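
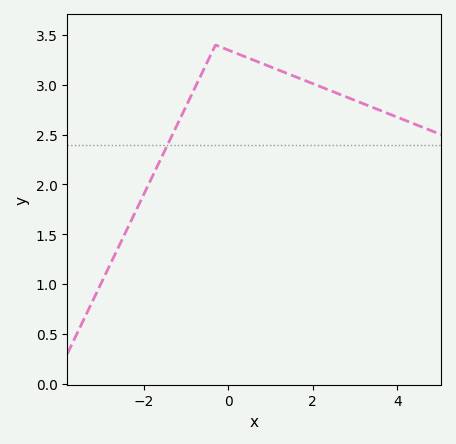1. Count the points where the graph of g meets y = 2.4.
1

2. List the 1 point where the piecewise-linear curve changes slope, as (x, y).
(-0.3, 3.4)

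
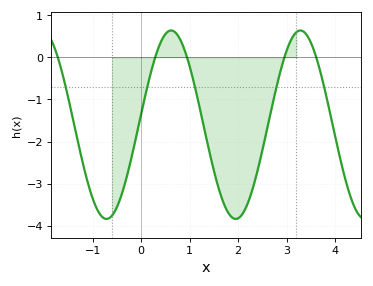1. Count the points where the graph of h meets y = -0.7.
5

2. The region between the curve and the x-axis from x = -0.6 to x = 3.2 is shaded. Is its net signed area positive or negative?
negative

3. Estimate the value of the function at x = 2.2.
-3.46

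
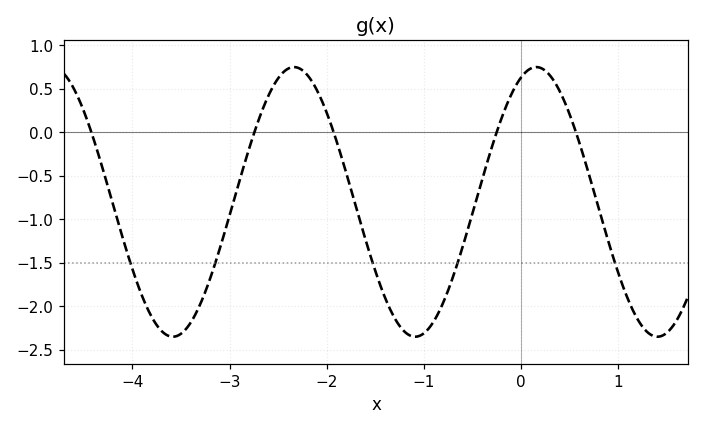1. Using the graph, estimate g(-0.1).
0.45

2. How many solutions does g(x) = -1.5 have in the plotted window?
5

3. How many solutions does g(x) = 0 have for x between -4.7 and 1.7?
5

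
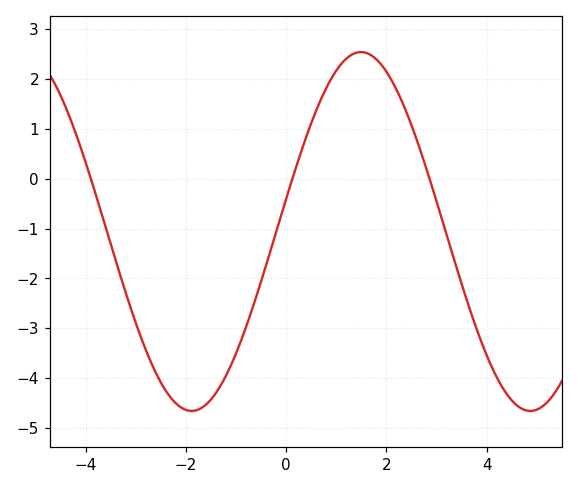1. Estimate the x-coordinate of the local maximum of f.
1.49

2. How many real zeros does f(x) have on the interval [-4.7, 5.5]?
3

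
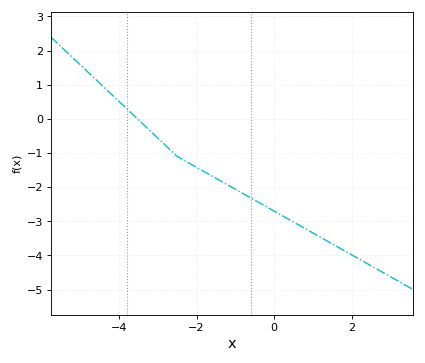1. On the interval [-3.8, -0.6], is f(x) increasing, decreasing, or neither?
decreasing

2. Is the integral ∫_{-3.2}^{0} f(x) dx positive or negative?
negative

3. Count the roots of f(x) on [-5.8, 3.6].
1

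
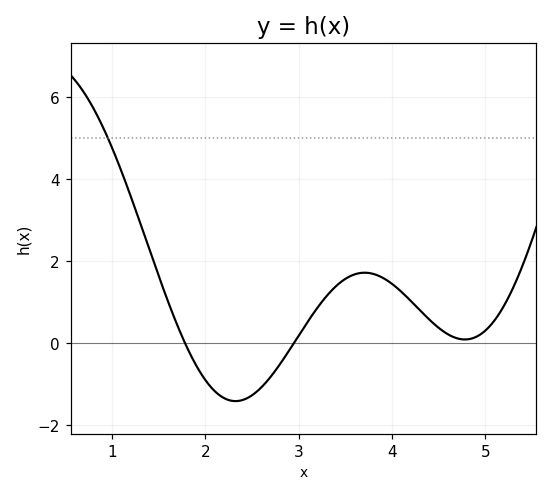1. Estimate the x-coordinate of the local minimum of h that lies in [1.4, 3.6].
2.3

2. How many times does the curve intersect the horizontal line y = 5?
1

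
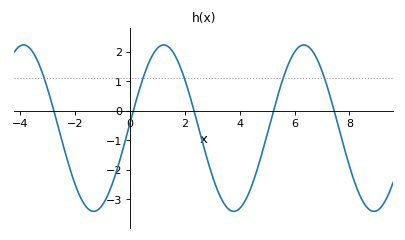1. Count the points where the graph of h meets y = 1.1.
5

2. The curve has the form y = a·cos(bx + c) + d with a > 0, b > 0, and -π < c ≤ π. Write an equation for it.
y = 2.82cos(1.23x - 1.51) - 0.59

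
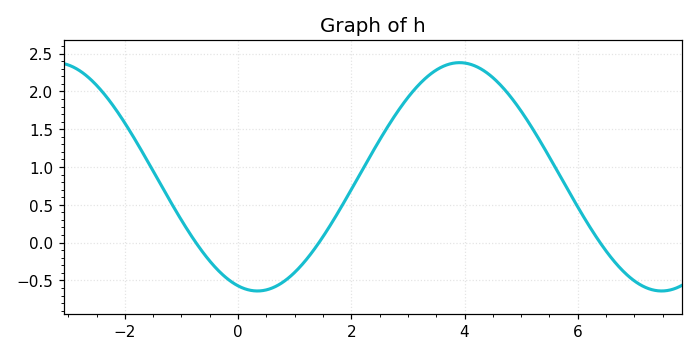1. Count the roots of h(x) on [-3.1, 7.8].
3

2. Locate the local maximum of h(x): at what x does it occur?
3.91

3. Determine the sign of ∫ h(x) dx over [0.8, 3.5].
positive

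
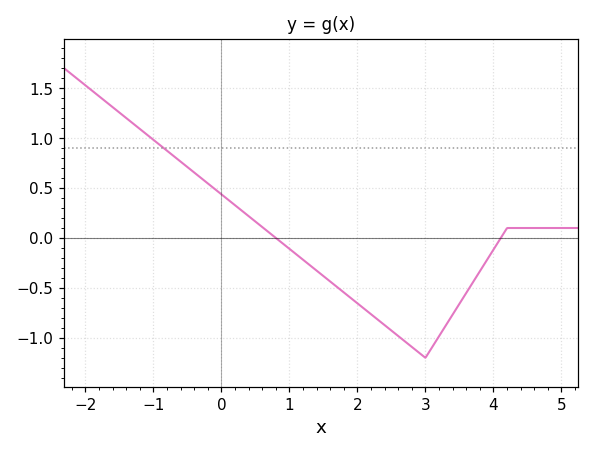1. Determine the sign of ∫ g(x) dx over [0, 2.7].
negative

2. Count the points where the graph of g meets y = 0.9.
1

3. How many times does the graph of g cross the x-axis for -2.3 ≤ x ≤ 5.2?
2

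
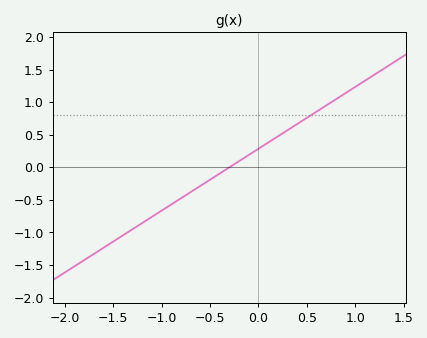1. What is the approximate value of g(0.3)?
0.57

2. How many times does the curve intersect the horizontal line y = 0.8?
1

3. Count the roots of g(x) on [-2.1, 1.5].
1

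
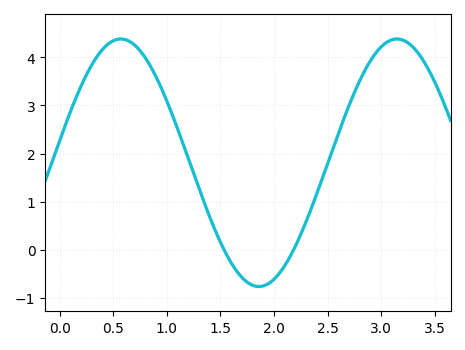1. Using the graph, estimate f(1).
3.1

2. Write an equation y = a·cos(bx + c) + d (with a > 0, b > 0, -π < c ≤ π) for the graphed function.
y = 2.57cos(2.4x - 1.4) + 1.81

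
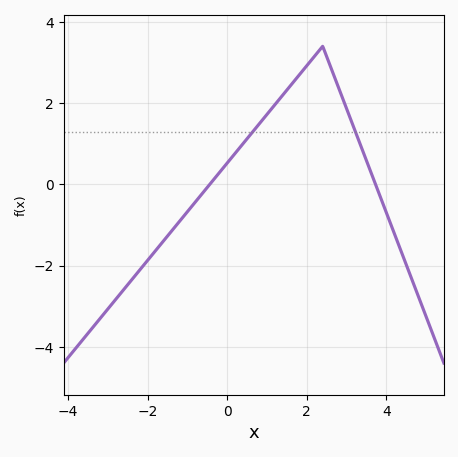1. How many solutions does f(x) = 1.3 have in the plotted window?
2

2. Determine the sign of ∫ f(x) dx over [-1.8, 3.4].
positive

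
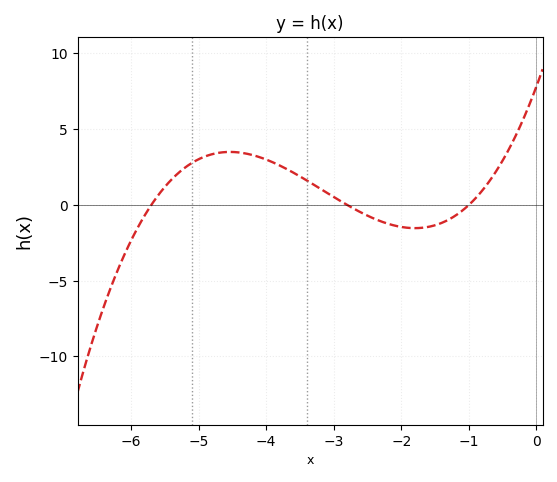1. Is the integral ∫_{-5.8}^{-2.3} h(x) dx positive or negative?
positive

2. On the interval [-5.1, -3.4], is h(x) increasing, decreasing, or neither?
neither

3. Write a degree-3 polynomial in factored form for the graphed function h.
y = 0.49(x + 5.7)(x + 2.8)(x + 1)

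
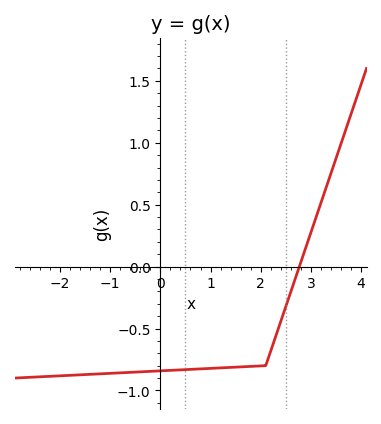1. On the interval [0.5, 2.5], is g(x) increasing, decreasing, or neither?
increasing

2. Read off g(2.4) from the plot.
-0.45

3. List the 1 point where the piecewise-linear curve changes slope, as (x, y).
(2.1, -0.8)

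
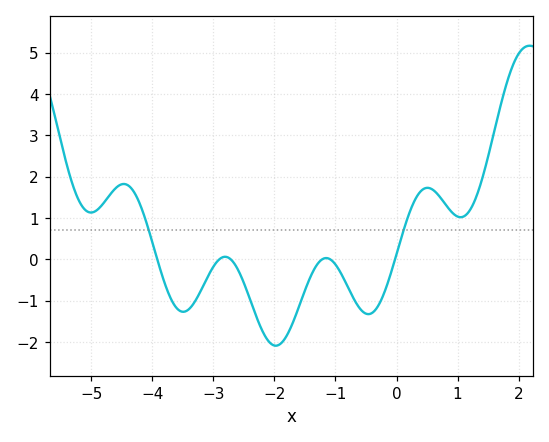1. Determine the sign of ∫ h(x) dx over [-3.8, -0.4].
negative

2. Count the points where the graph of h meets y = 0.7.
2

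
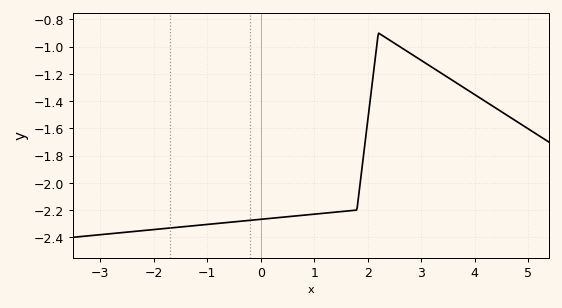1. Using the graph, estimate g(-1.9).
-2.34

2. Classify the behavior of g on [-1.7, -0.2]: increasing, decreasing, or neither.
increasing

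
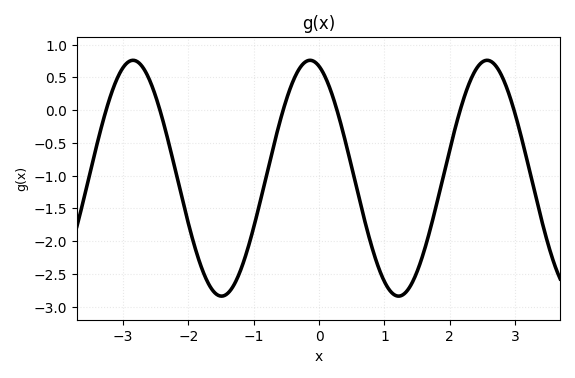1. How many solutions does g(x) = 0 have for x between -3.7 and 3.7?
6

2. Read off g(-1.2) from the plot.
-2.45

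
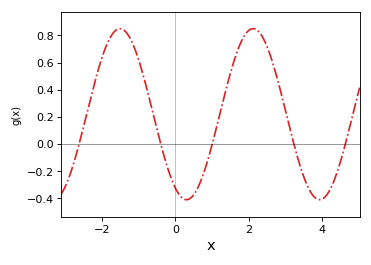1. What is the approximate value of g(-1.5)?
0.84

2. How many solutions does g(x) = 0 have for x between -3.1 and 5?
5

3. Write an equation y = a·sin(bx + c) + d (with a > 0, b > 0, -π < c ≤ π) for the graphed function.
y = 0.63sin(1.7x - 2.1) + 0.22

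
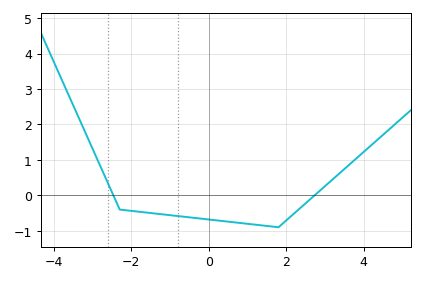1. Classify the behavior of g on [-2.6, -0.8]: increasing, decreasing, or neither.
decreasing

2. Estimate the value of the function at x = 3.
0.3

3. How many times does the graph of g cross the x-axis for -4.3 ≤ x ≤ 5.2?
2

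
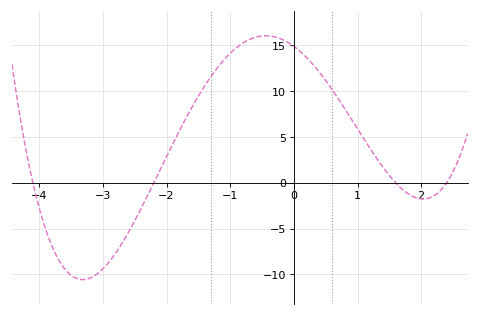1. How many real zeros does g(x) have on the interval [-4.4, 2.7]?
4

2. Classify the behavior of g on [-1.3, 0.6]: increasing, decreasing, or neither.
neither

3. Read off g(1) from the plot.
6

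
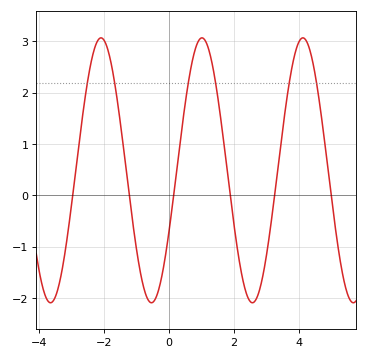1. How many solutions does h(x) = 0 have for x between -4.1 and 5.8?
6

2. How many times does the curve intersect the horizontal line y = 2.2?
6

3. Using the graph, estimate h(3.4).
0.736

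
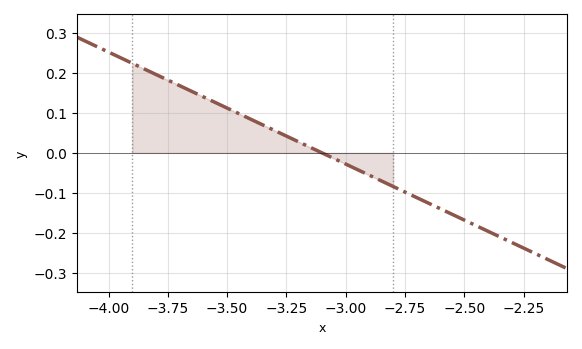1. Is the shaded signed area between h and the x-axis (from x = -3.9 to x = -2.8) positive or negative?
positive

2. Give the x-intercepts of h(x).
-3.1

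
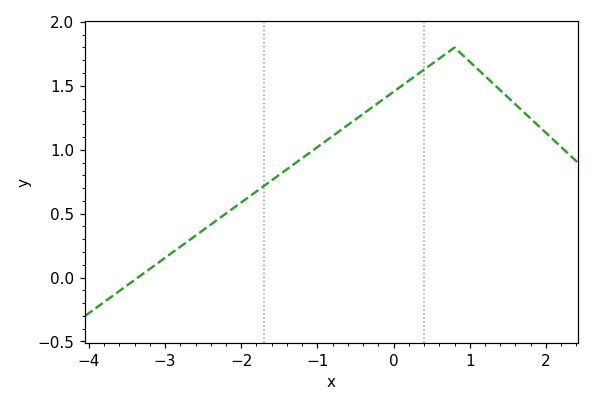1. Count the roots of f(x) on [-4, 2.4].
1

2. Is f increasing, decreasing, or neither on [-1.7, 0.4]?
increasing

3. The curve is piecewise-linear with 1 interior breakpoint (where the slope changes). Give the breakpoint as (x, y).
(0.8, 1.8)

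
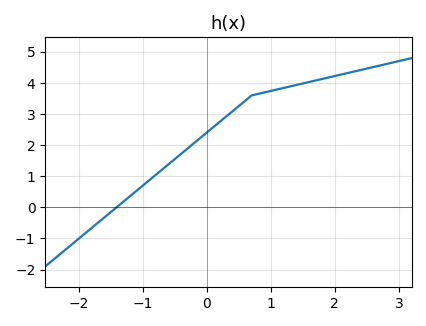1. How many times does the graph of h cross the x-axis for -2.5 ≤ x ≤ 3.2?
1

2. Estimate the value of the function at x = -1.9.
-0.832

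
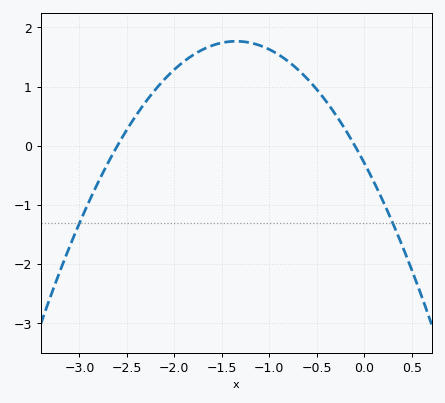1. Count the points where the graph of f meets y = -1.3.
2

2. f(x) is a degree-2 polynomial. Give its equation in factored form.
y = -1.13(x + 2.6)(x + 0.1)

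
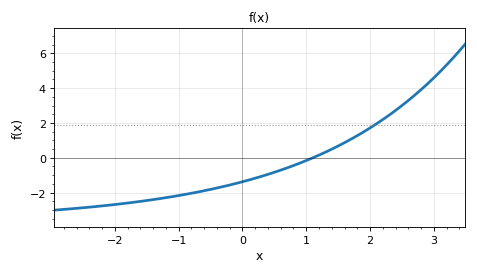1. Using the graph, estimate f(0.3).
-1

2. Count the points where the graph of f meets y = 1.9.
1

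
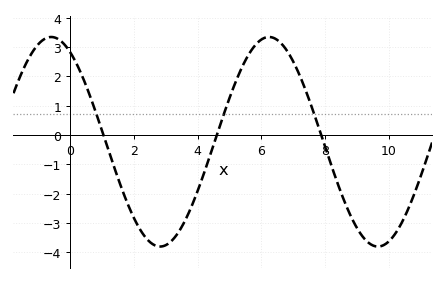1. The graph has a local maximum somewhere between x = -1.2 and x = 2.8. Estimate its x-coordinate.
-0.59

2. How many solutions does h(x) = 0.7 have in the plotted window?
3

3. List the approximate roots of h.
1.05, 4.6, 7.88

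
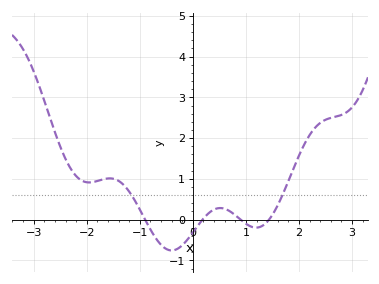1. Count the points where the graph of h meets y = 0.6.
2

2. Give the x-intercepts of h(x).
-0.9, 0.182, 0.9, 1.44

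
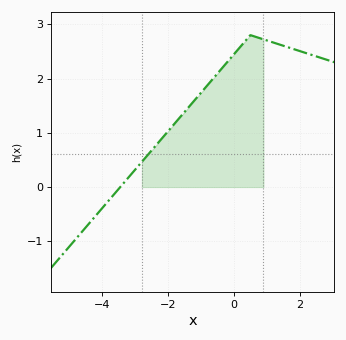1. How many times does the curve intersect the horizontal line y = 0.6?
1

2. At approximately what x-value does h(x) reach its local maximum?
0.502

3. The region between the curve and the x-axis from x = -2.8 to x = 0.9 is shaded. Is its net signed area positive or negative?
positive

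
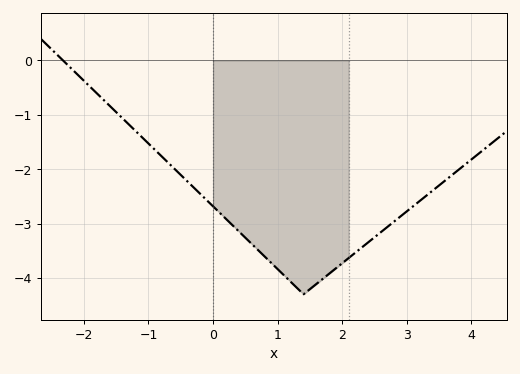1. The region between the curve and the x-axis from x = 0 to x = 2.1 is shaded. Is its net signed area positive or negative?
negative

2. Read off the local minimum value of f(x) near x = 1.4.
-4.3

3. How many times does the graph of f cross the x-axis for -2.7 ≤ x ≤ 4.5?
1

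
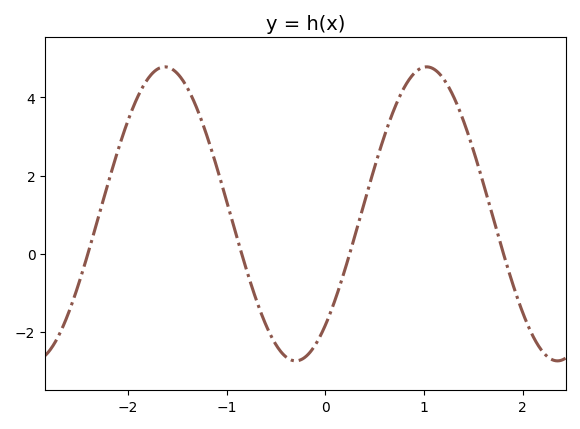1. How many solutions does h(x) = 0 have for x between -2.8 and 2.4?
4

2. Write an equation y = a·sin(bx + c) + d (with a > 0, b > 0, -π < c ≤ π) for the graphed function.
y = 3.76sin(2.4x - 0.86) + 1.02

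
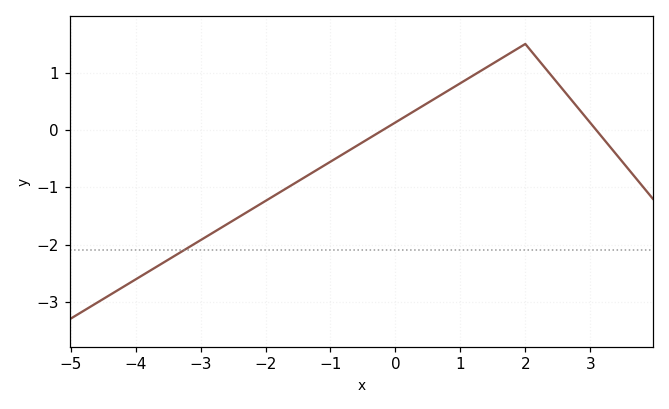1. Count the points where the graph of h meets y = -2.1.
1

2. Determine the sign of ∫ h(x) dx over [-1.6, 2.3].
positive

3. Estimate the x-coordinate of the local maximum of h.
2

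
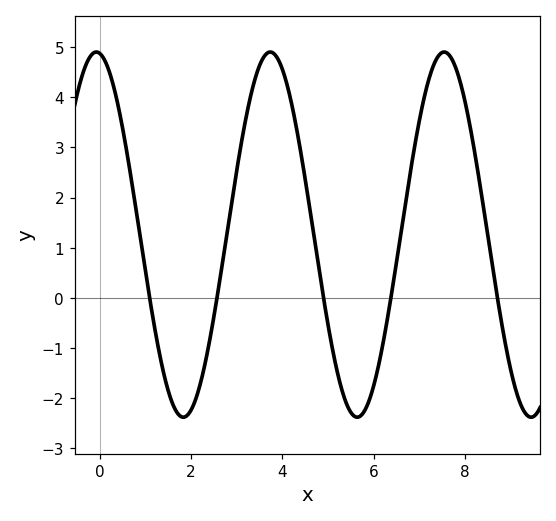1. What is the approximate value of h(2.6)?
0.2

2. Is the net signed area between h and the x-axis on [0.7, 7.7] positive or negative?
positive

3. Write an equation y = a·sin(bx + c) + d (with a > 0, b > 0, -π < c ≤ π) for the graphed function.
y = 3.64sin(1.6x + 1.7) + 1.26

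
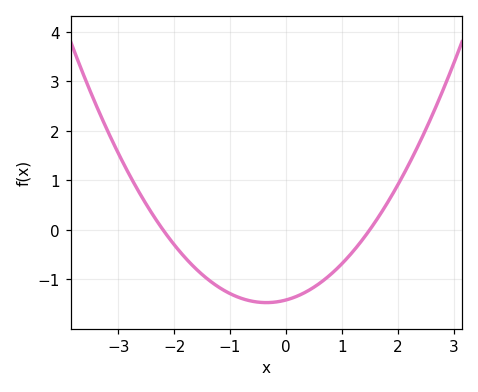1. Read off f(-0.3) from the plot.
-1.47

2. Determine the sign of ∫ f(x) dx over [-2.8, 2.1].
negative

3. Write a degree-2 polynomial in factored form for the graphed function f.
y = 0.43(x + 2.2)(x - 1.5)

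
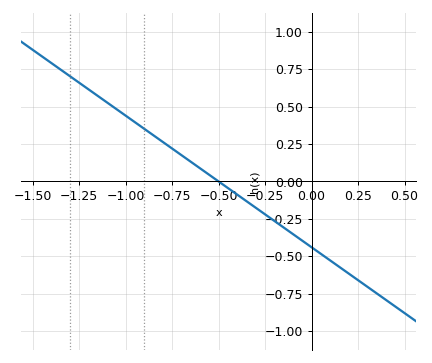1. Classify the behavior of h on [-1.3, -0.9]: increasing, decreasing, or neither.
decreasing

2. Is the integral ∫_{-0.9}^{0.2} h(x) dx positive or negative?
negative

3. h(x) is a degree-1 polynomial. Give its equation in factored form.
y = -0.88(x + 0.5)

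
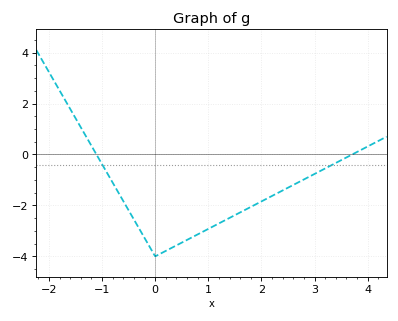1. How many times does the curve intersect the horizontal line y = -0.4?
2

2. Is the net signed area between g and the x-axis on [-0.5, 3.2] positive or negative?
negative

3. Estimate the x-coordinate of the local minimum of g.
0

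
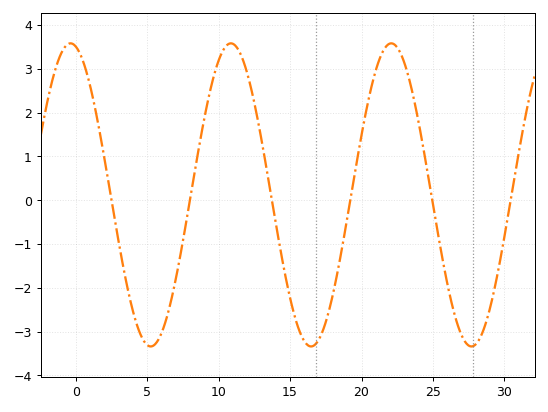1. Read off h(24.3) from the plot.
1.24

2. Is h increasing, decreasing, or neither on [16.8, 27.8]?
neither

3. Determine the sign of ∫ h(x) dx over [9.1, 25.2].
positive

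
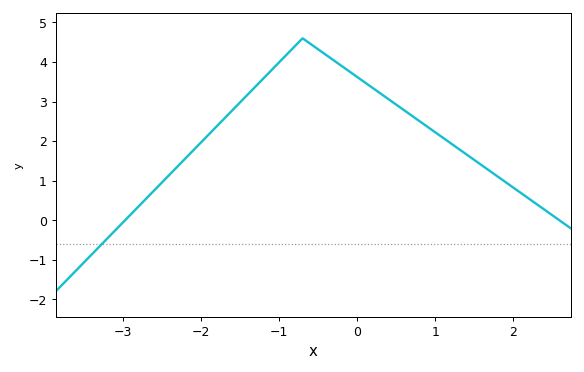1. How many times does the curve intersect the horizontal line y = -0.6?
1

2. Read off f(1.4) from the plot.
1.7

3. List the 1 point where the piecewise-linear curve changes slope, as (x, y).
(-0.7, 4.6)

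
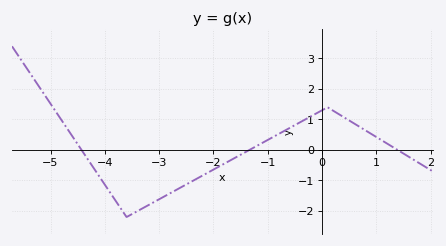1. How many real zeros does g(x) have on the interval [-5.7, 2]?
3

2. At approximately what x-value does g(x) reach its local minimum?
-3.6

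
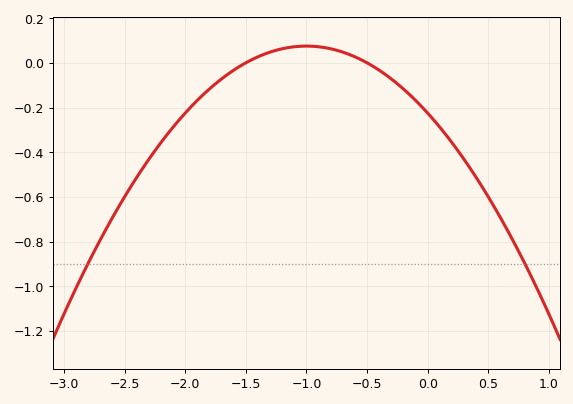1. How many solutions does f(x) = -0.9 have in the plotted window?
2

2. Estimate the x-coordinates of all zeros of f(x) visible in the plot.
-1.5, -0.5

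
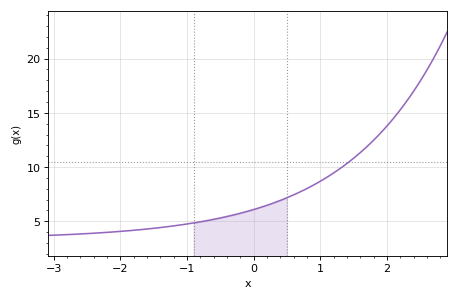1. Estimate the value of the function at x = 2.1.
14.5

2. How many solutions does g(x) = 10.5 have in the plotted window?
1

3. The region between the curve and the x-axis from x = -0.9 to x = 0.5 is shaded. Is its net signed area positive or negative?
positive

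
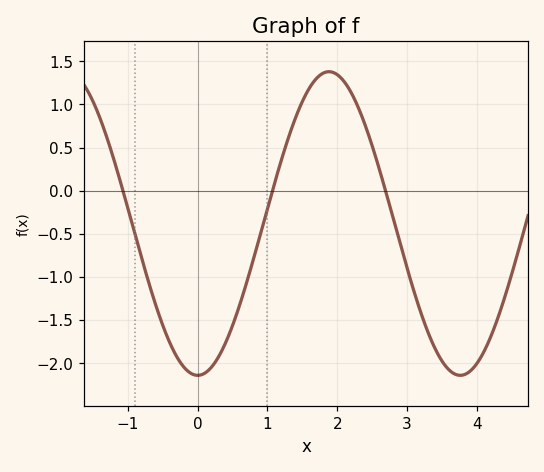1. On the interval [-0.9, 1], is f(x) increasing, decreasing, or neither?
neither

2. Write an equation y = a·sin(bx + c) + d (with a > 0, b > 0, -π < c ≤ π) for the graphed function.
y = 1.76sin(1.7x - 1.6) - 0.38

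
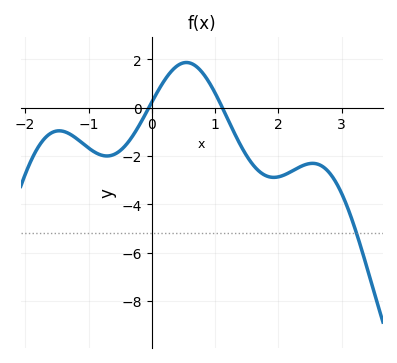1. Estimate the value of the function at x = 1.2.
-0.477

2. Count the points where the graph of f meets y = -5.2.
1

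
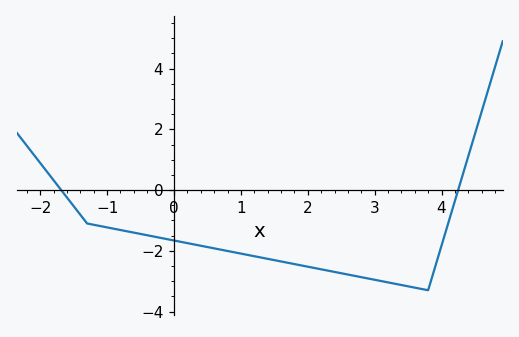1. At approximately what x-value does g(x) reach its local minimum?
3.8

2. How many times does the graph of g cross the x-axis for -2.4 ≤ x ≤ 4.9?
2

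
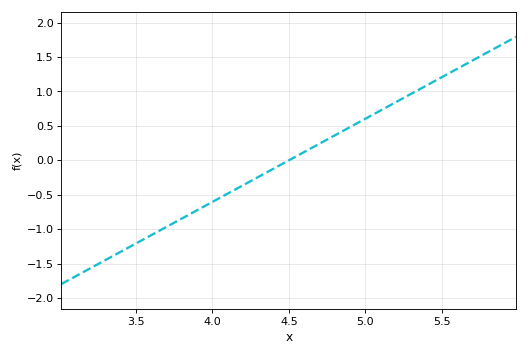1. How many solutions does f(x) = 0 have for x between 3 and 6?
1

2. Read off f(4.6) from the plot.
0.1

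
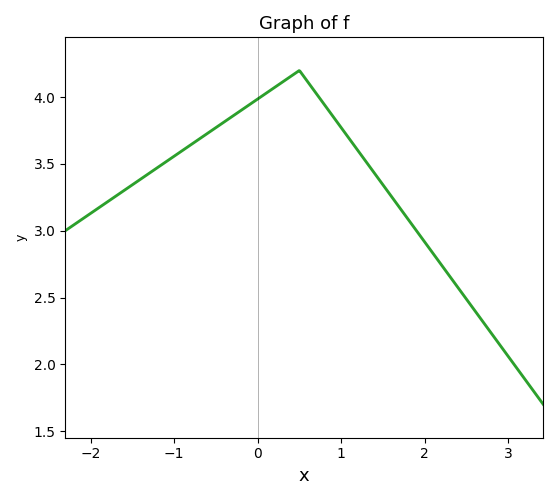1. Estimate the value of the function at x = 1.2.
3.6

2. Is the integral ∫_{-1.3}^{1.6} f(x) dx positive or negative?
positive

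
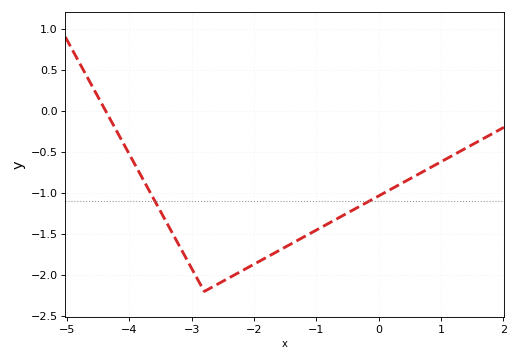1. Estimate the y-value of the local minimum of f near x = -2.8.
-2.2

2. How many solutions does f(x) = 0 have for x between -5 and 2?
1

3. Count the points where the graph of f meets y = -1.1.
2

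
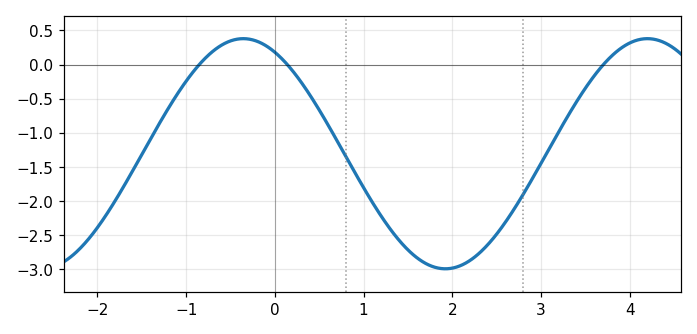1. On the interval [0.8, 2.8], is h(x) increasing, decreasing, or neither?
neither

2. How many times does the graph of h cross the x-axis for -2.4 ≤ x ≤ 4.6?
3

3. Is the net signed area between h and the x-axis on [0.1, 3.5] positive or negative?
negative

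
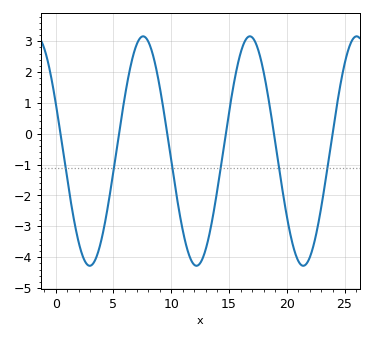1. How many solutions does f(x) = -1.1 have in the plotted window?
6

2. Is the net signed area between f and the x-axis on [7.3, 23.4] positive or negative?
negative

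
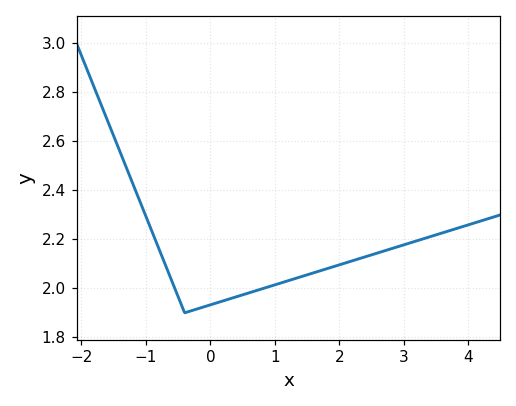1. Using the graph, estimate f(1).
2.01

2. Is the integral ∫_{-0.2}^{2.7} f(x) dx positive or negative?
positive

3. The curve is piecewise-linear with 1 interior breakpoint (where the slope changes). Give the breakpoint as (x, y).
(-0.4, 1.9)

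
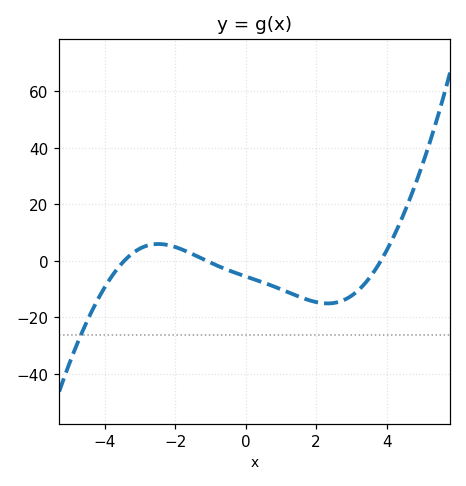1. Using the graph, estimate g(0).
-5.52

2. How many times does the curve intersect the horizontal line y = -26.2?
1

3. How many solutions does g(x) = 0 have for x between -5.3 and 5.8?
3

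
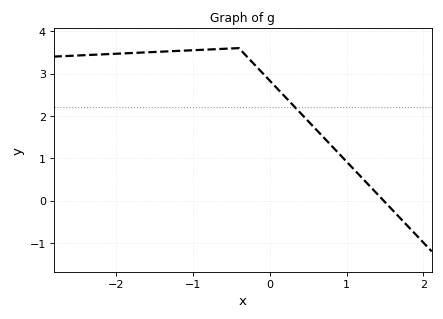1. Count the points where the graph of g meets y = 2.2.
1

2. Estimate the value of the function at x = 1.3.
0.347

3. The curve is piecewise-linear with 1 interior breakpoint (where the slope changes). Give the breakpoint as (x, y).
(-0.4, 3.6)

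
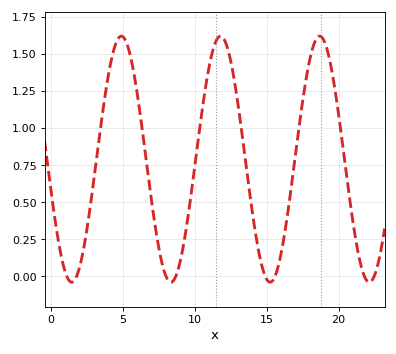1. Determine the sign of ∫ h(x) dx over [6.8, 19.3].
positive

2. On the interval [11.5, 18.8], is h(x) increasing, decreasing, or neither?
neither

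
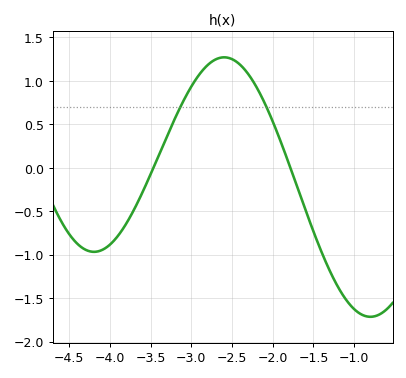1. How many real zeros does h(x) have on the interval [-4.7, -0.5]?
2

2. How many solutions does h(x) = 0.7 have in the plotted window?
2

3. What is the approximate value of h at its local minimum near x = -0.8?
-1.7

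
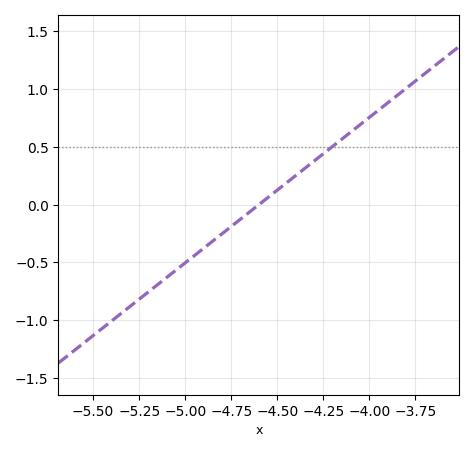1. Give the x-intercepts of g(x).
-4.6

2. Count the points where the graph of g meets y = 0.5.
1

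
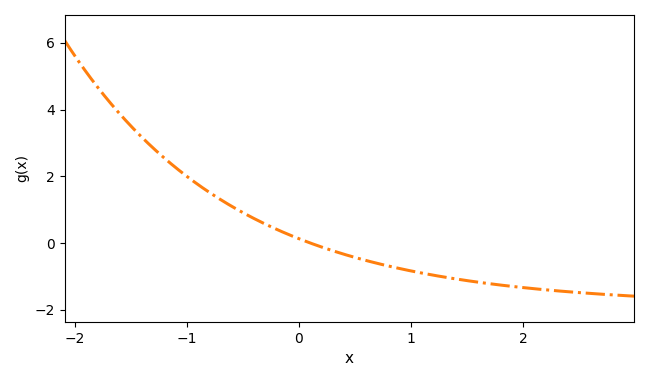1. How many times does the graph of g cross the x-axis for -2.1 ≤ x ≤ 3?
1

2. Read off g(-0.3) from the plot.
0.568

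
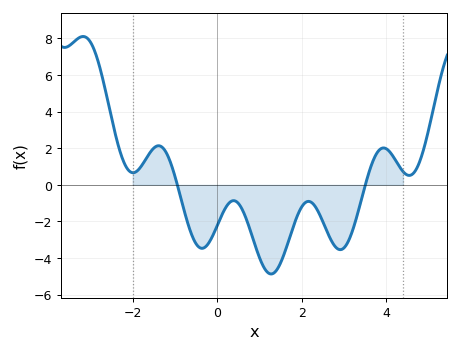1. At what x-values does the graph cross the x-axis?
-1, 3.6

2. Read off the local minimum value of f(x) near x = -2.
0.6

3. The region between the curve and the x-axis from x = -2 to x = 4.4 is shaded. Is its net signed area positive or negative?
negative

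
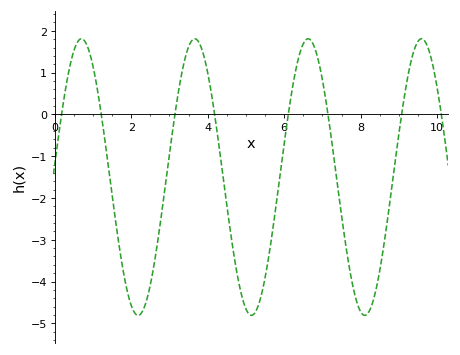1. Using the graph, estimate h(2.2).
-4.81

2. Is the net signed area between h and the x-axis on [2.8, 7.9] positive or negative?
negative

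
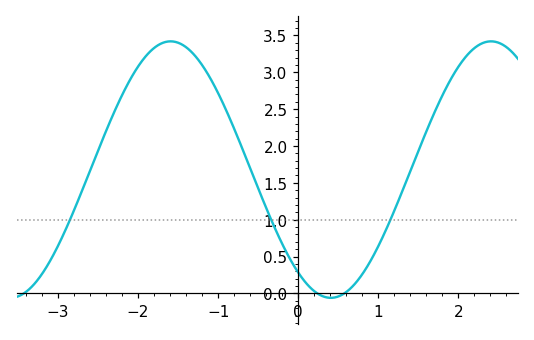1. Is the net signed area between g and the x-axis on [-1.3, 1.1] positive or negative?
positive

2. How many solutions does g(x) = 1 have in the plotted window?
3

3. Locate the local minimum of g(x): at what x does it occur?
0.409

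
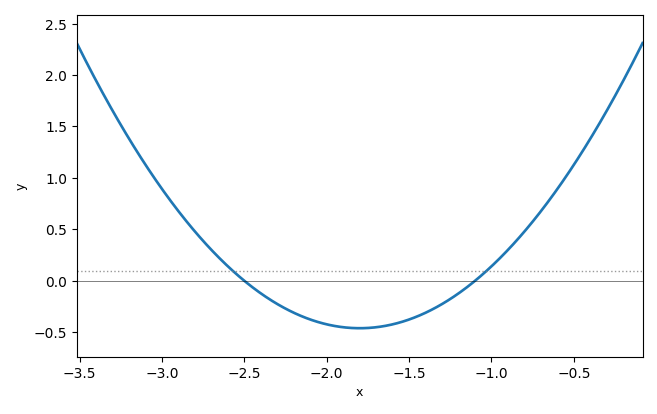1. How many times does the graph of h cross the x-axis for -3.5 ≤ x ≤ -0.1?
2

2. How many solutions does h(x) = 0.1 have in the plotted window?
2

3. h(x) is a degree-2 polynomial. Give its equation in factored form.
y = 0.94(x + 2.5)(x + 1.1)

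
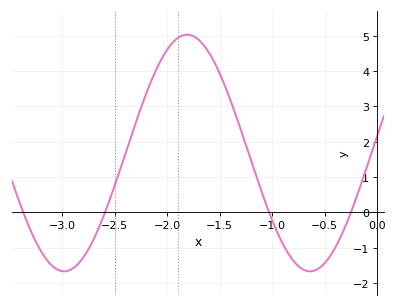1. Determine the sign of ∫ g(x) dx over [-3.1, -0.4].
positive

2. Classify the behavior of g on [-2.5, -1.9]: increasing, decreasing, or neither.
increasing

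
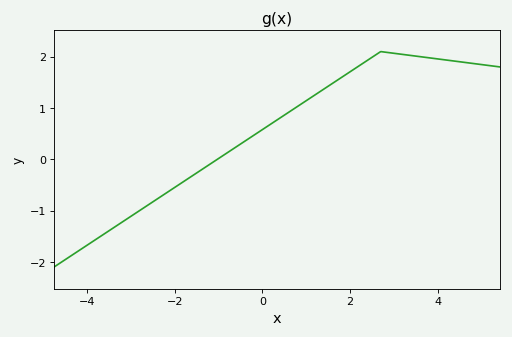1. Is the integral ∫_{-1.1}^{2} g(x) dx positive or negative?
positive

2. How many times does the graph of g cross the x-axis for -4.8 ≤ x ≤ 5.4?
1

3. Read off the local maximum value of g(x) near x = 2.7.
2.1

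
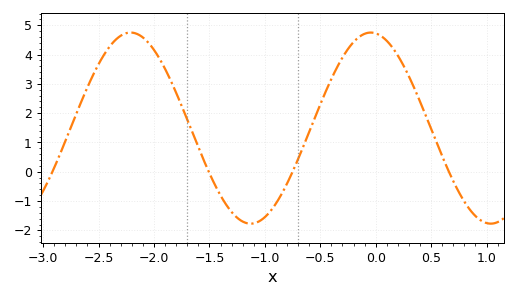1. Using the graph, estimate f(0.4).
2.4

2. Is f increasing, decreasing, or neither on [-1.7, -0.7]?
neither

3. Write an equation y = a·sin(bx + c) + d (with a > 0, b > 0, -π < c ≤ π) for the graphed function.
y = 3.26sin(2.9x + 1.7) + 1.49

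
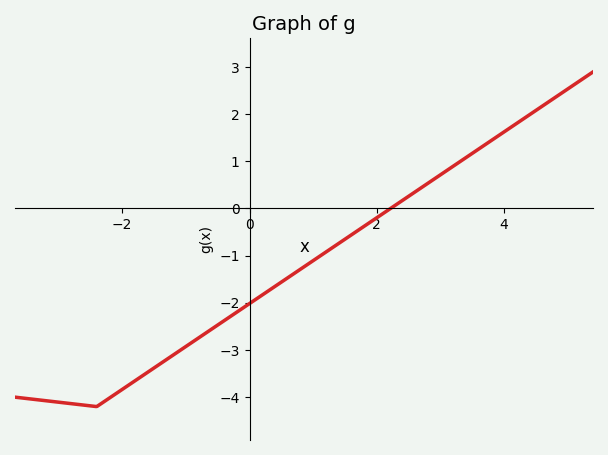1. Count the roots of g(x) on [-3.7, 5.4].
1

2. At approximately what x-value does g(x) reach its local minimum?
-2.4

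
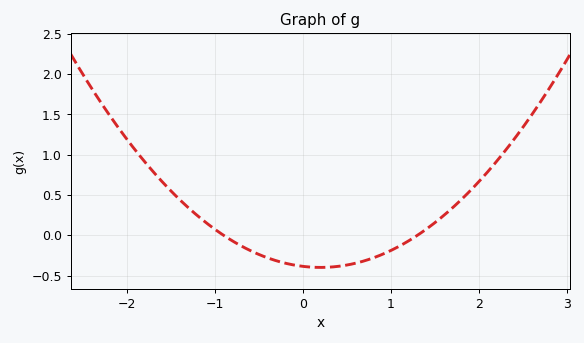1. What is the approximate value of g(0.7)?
-0.3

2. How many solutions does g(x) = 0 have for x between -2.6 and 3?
2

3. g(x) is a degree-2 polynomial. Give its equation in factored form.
y = 0.33(x + 0.9)(x - 1.3)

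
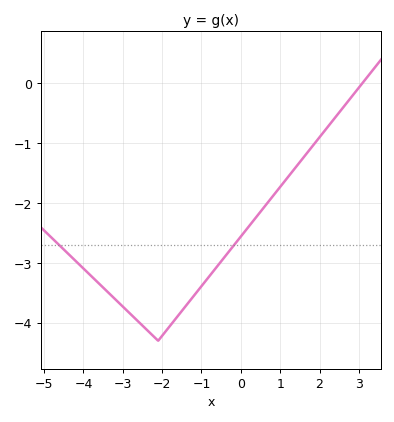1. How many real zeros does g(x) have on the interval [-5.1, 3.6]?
1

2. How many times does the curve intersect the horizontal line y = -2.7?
2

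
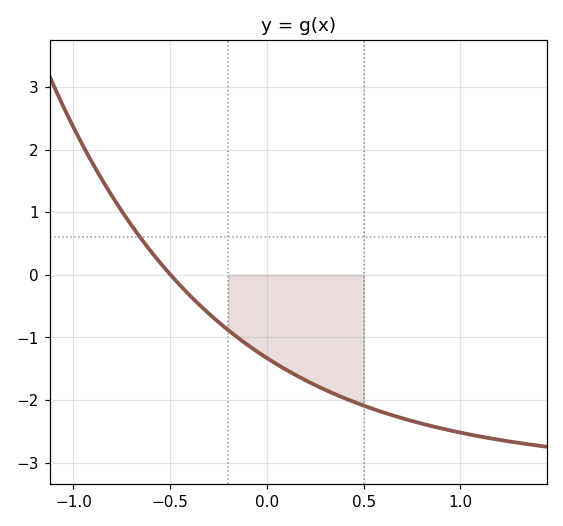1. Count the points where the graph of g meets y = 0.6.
1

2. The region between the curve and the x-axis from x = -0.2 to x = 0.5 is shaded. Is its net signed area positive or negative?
negative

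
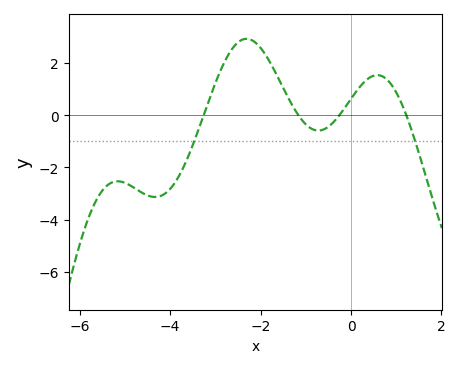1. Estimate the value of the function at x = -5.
-2.6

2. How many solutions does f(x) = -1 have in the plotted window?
2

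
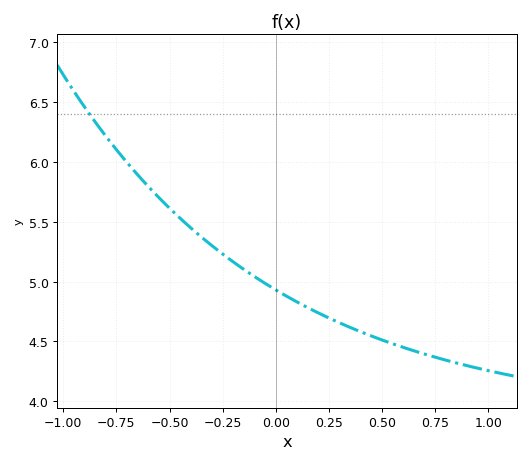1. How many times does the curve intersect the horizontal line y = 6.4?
1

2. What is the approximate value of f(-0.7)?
5.99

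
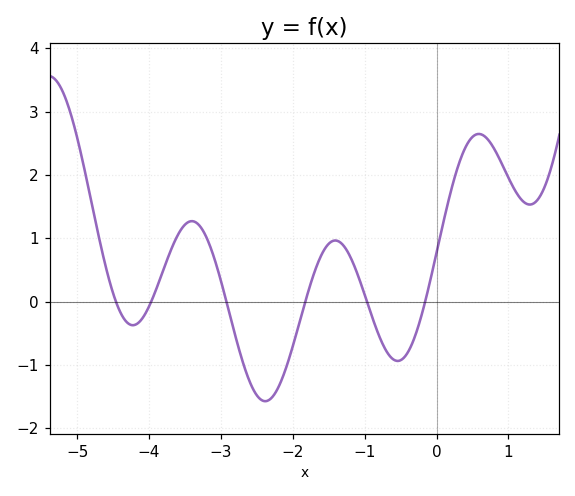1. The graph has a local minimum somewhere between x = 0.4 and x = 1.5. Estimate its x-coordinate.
1.3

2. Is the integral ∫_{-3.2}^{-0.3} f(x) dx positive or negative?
negative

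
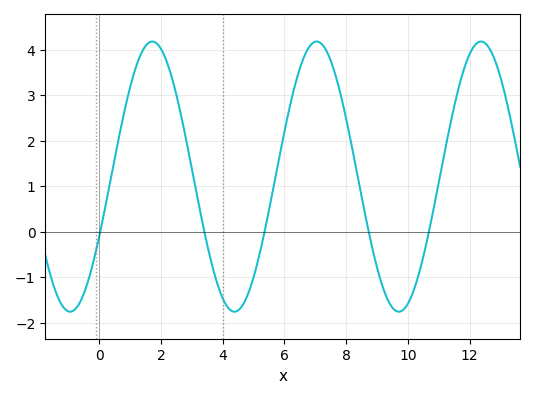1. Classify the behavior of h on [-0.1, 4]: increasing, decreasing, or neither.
neither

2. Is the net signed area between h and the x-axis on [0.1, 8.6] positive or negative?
positive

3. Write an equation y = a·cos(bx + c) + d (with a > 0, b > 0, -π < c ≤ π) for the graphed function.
y = 2.97cos(1.2x - 2) + 1.21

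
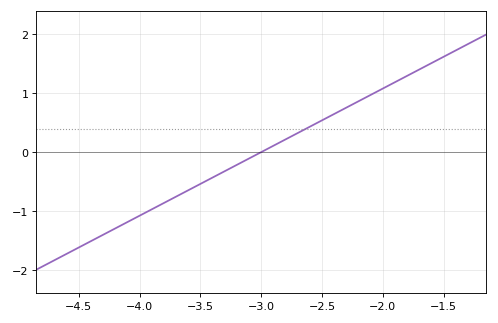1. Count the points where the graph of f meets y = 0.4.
1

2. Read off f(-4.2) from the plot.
-1.3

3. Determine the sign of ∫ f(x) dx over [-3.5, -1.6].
positive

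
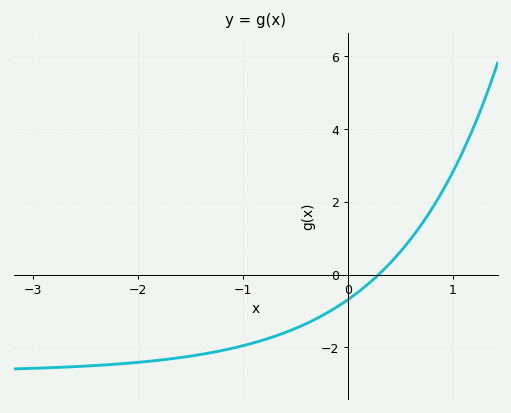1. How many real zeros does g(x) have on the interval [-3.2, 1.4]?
1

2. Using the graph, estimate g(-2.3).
-2.4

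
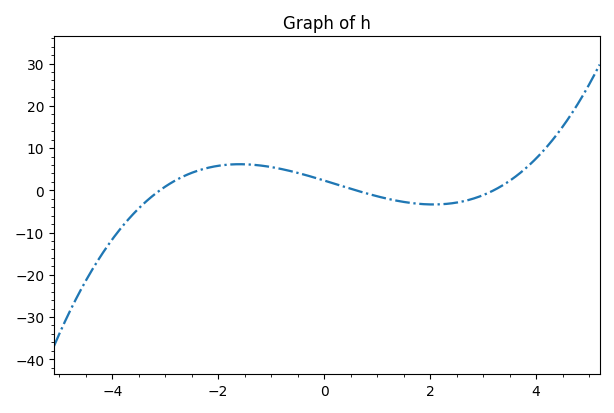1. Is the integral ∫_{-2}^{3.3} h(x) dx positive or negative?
positive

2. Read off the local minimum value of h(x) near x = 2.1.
-3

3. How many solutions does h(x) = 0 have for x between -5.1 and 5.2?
3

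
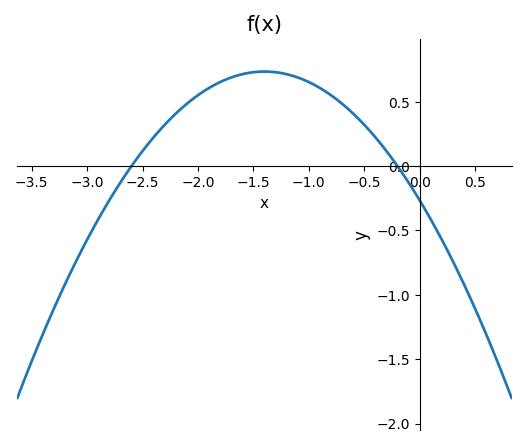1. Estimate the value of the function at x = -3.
-0.55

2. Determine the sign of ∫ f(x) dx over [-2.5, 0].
positive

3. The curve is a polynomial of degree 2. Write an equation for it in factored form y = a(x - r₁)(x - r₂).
y = -0.51(x + 2.6)(x + 0.2)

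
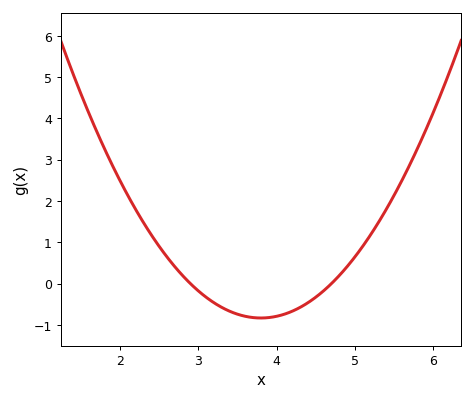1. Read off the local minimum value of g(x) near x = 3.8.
-0.8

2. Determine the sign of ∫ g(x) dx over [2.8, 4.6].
negative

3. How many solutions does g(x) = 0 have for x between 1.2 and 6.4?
2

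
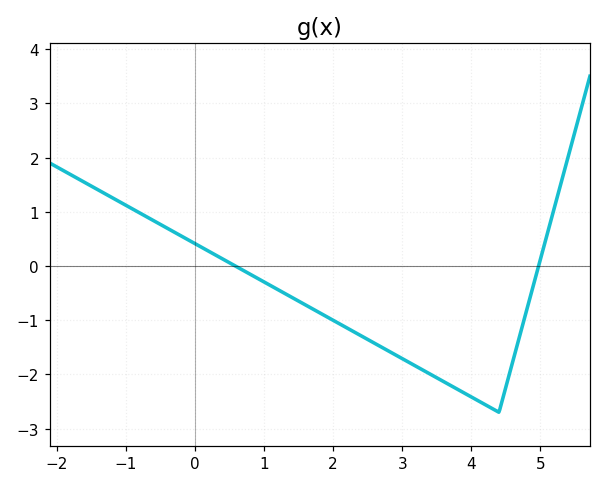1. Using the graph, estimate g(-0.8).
1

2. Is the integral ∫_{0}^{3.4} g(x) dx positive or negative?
negative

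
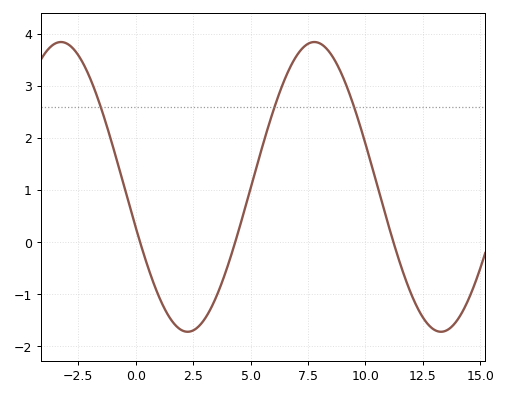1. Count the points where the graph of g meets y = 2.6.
3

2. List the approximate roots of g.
0, 4.5, 11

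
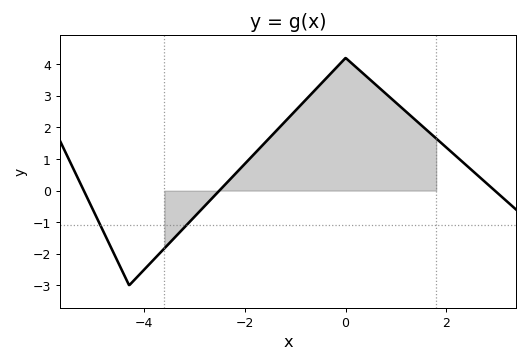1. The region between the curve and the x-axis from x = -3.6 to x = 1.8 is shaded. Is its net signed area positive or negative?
positive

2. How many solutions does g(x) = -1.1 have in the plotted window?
2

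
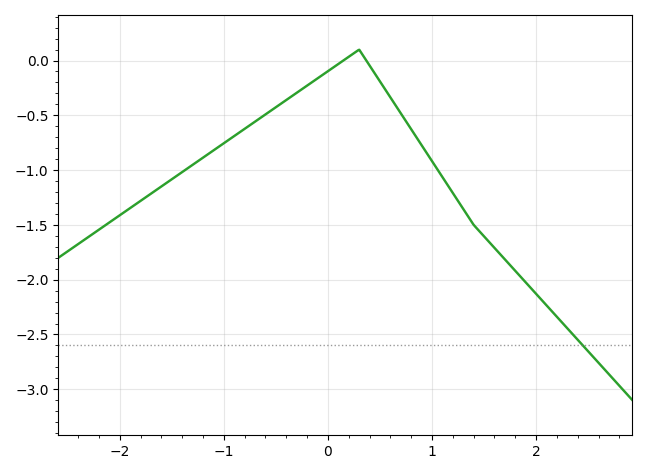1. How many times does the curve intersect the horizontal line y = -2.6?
1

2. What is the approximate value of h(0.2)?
0.034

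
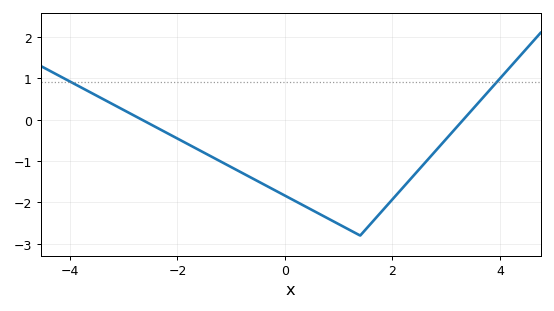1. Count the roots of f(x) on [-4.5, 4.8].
2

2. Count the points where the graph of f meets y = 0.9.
2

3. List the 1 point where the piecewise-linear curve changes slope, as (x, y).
(1.4, -2.8)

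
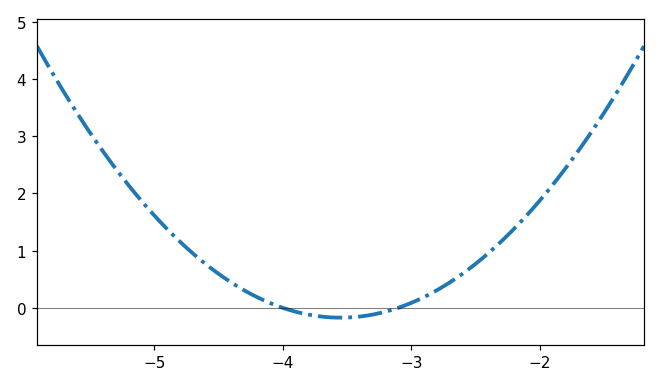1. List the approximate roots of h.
-4, -3.1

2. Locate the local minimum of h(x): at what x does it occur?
-3.5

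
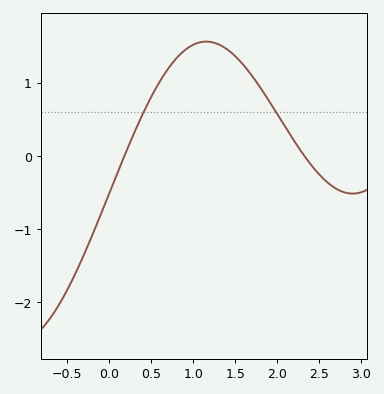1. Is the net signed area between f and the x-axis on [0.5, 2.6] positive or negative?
positive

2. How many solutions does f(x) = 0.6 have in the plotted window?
2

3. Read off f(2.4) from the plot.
-0.1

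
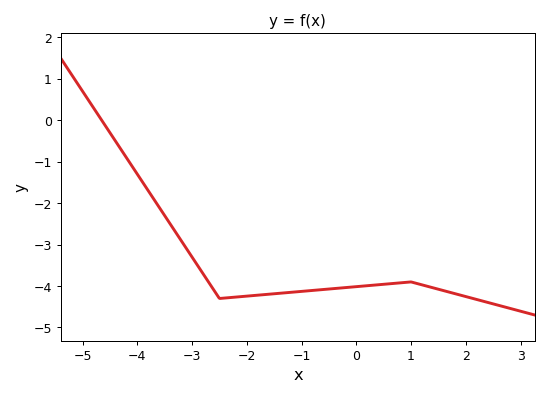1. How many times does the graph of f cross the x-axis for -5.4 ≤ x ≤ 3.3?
1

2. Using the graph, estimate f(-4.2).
-0.9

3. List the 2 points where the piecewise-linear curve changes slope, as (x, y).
(-2.5, -4.3); (1, -3.9)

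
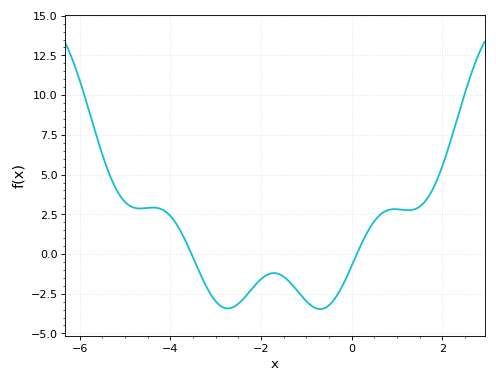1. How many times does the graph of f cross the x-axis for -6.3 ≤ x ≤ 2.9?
2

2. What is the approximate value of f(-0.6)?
-3.4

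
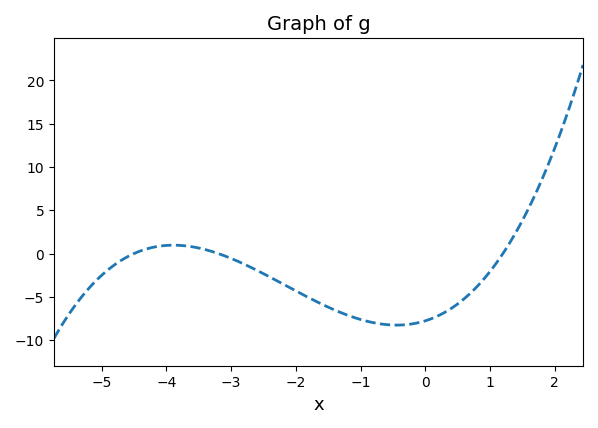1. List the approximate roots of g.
-4.5, -3.2, 1.2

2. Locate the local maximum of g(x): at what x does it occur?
-3.89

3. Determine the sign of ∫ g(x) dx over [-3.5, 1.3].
negative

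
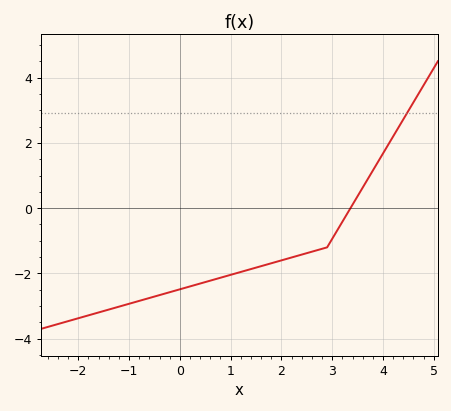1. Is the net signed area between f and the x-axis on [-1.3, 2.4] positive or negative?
negative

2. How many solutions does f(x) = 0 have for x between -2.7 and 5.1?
1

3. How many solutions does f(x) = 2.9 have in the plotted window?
1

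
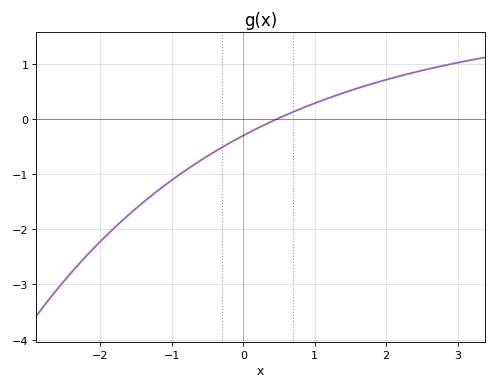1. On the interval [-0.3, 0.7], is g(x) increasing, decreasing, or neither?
increasing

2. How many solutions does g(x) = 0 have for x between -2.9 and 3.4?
1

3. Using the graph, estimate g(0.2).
-0.167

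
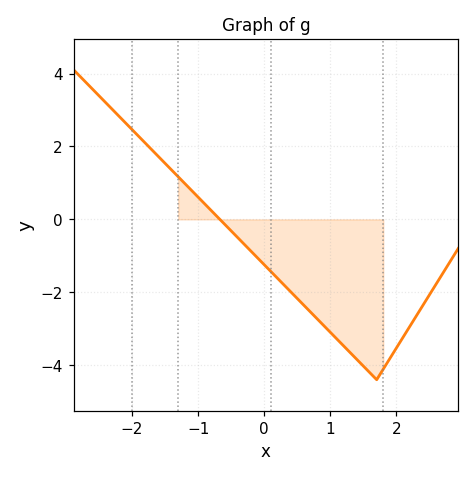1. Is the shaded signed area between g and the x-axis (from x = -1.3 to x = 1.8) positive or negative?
negative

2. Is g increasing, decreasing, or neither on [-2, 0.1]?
decreasing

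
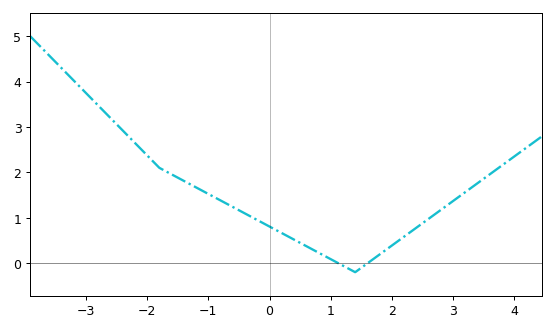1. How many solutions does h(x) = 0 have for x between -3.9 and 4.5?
2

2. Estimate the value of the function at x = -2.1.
2.5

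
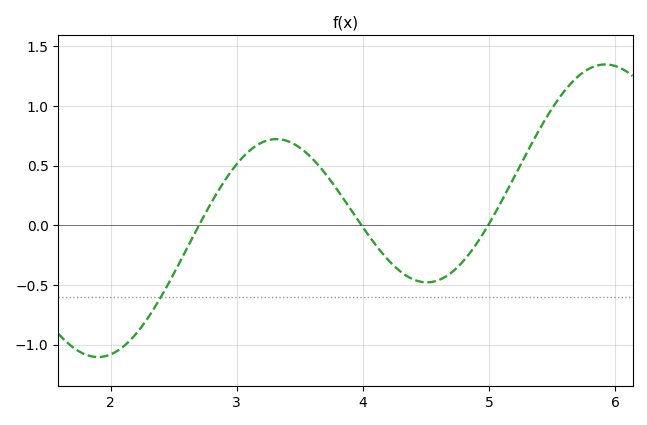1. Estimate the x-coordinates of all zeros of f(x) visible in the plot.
2.7, 4, 5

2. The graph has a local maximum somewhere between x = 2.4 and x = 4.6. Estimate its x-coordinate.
3.3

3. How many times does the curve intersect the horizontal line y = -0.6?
1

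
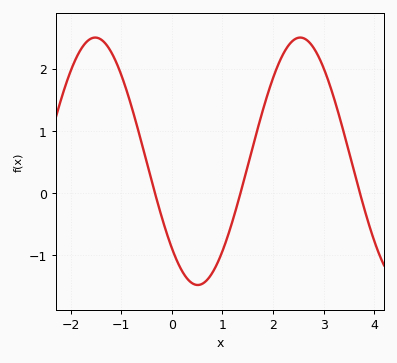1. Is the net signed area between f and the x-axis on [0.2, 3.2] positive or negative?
positive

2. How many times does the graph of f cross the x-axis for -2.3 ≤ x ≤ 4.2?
3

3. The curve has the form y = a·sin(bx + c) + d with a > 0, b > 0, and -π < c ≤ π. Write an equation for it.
y = 1.99sin(1.55x - 2.36) + 0.51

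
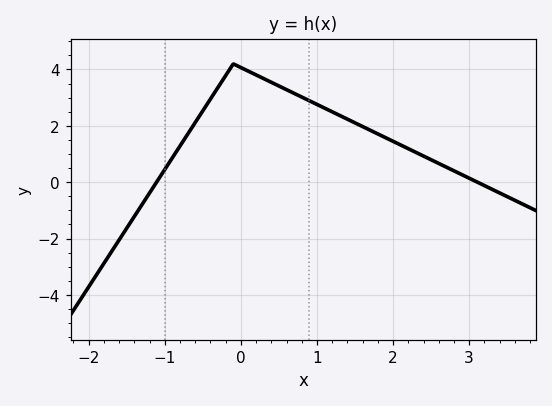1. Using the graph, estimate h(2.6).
0.666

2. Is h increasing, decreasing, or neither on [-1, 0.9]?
neither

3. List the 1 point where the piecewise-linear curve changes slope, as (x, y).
(-0.1, 4.2)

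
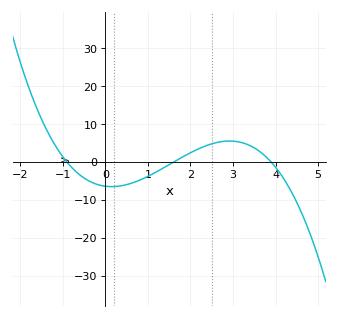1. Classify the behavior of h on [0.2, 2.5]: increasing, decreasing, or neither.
increasing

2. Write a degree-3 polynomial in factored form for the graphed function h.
y = -1.13(x + 0.9)(x - 1.6)(x - 3.9)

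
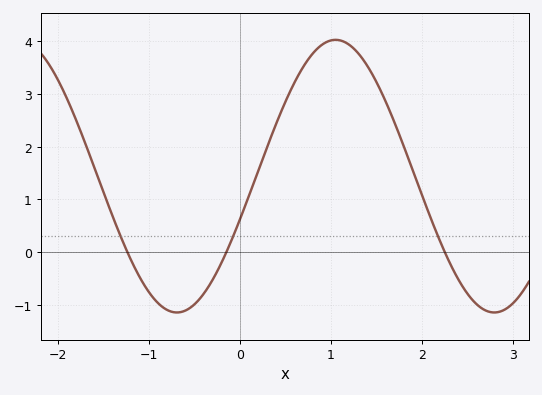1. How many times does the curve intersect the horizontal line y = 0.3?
3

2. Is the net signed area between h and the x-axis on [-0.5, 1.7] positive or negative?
positive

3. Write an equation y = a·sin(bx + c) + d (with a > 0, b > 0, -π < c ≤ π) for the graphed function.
y = 2.59sin(1.8x - 0.32) + 1.44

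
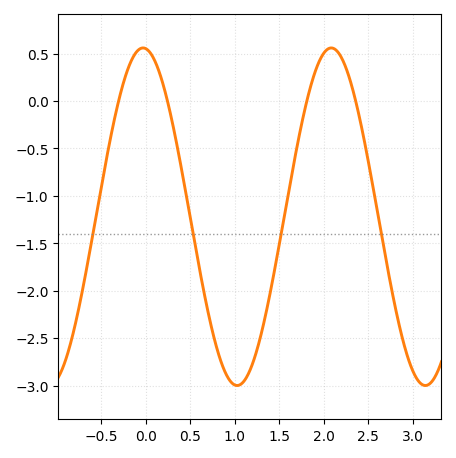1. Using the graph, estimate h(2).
0.5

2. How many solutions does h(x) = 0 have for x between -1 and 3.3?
4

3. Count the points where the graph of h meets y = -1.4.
4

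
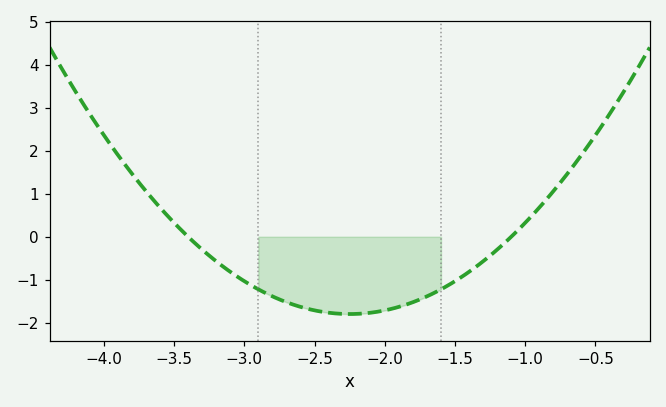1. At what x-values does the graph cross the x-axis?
-3.4, -1.1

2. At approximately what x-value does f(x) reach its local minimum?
-2.25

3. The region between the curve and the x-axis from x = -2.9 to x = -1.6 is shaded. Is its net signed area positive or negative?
negative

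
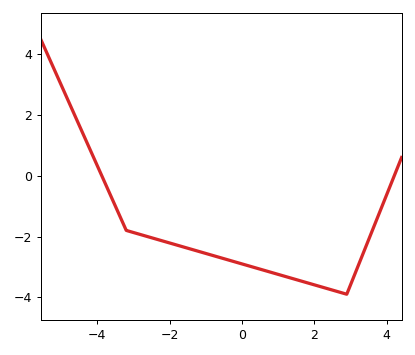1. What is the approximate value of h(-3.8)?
-0.204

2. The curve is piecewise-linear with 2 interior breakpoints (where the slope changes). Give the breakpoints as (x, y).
(-3.2, -1.8); (2.9, -3.9)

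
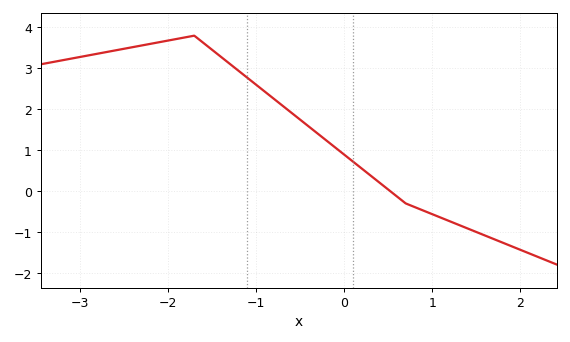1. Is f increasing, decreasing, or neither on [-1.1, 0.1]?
decreasing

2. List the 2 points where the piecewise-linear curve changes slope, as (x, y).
(-1.7, 3.8); (0.7, -0.3)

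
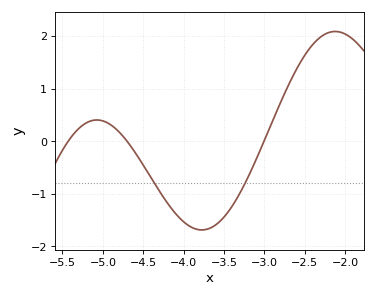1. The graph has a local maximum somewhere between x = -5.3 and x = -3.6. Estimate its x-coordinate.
-5.1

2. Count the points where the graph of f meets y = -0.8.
2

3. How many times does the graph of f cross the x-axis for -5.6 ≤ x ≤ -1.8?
3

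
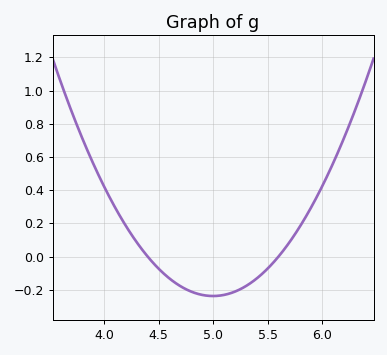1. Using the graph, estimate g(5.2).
-0.22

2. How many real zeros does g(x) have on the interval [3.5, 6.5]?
2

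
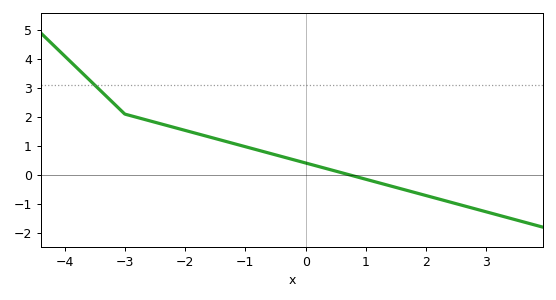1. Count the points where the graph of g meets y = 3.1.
1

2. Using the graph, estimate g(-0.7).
0.8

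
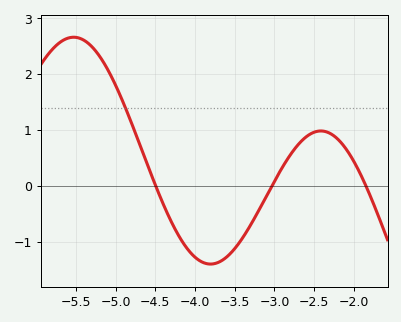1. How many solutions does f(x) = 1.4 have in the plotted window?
1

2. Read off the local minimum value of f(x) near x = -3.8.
-1.4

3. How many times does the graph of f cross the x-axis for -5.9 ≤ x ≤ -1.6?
3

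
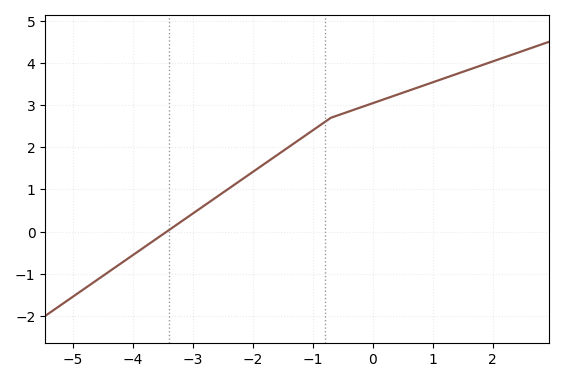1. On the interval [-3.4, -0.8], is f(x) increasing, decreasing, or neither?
increasing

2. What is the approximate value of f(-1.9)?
1.52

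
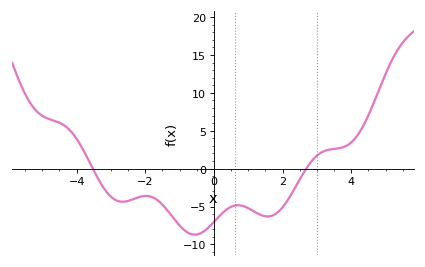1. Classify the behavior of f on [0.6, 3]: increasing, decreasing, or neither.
neither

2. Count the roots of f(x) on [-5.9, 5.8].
2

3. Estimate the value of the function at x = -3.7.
1.5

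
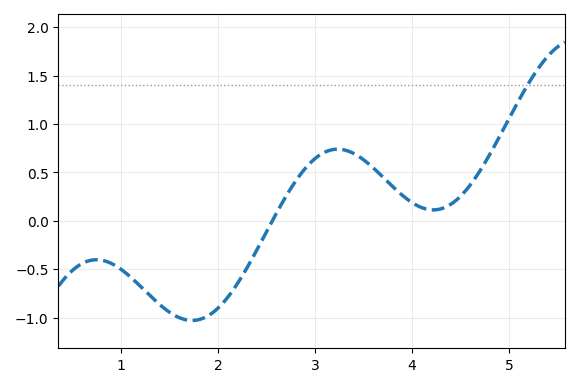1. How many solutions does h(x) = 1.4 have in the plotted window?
1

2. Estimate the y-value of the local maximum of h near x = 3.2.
0.739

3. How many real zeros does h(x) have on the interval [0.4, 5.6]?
1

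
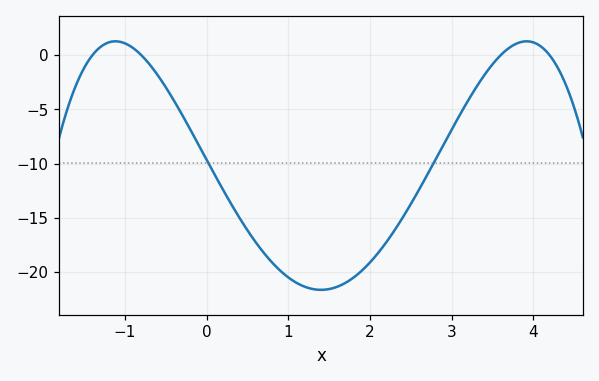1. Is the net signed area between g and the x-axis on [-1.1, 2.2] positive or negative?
negative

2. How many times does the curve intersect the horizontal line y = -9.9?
2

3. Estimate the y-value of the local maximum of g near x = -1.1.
1.5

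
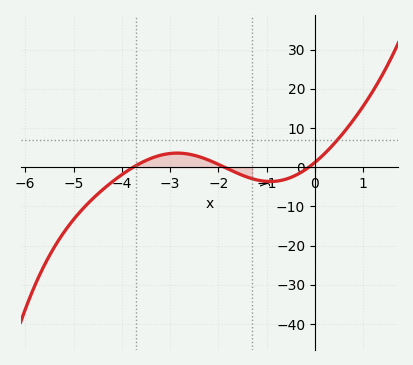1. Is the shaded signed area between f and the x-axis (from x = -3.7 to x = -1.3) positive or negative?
positive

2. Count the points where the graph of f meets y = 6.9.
1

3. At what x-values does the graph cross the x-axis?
-3.76, -1.88, -0.126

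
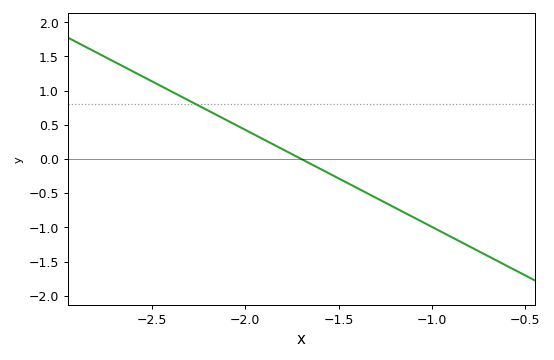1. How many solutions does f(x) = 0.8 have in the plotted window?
1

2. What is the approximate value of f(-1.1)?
-0.85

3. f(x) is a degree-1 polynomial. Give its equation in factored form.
y = -1.42(x + 1.7)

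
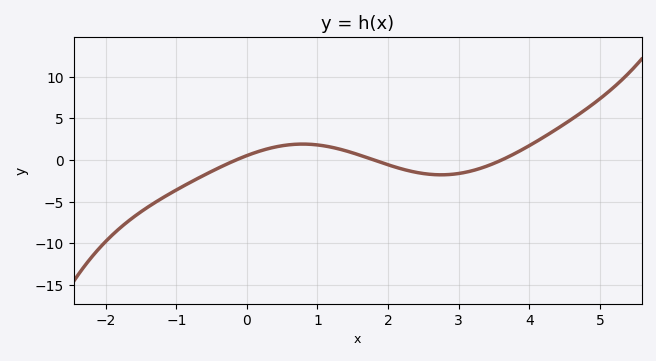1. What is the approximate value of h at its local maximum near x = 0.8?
2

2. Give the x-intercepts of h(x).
-0.2, 1.8, 3.6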